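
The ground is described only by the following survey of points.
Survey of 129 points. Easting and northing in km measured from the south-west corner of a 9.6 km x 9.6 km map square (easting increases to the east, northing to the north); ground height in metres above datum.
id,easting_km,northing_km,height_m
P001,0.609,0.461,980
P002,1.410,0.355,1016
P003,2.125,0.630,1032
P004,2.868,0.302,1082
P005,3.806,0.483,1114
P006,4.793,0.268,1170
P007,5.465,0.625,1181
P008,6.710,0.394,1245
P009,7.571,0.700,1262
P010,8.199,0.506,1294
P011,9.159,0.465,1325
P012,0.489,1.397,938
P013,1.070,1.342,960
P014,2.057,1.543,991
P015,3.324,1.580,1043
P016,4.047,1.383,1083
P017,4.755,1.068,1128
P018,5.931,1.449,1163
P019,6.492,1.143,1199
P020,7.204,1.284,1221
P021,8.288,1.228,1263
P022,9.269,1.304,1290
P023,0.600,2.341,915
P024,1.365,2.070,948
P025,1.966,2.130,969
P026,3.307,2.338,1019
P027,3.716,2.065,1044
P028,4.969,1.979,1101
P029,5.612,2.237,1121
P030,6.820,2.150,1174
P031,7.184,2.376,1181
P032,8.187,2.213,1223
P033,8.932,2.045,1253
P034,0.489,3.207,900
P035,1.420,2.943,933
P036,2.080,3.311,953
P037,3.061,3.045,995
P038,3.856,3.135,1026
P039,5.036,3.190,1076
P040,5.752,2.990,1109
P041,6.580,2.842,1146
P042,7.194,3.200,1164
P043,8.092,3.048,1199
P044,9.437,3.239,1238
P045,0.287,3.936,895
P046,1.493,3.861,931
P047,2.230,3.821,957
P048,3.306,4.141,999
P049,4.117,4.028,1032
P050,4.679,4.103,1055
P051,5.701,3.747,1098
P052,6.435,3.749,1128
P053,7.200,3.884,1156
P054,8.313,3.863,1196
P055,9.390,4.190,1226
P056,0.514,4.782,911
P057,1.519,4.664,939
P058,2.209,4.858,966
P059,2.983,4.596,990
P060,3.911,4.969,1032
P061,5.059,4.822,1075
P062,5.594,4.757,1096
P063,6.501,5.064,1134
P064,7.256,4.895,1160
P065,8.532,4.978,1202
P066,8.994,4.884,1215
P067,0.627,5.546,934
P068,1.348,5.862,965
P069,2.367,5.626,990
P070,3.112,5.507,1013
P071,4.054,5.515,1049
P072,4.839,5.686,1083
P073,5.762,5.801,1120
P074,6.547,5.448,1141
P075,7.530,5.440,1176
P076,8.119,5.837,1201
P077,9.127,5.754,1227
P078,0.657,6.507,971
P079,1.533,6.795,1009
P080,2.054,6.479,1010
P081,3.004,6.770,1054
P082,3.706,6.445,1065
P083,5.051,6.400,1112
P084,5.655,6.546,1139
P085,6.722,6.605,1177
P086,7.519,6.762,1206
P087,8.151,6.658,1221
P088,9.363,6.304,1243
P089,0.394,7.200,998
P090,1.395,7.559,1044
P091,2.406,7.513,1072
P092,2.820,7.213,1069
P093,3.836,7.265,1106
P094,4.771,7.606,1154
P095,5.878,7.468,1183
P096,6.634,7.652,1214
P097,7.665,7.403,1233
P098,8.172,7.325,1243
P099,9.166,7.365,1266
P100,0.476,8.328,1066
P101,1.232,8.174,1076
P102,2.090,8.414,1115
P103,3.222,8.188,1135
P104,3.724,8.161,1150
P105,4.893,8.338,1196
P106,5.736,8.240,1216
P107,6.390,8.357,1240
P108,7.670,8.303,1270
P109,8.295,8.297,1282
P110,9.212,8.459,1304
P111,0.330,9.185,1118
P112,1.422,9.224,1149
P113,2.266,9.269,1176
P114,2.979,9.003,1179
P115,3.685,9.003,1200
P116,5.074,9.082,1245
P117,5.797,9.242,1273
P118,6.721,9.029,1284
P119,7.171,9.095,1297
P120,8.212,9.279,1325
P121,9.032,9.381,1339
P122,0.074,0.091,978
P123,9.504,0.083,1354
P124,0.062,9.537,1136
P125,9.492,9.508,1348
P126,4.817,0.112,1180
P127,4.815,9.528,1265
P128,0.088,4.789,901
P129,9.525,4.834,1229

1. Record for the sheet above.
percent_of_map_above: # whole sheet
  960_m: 90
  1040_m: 72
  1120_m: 52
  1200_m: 29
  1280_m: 7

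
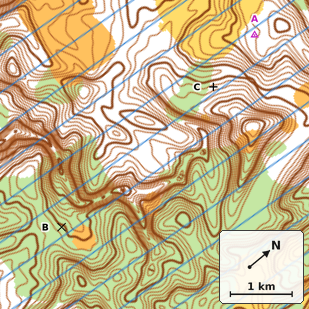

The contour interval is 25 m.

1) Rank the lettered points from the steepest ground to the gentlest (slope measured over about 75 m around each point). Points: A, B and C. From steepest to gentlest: C B A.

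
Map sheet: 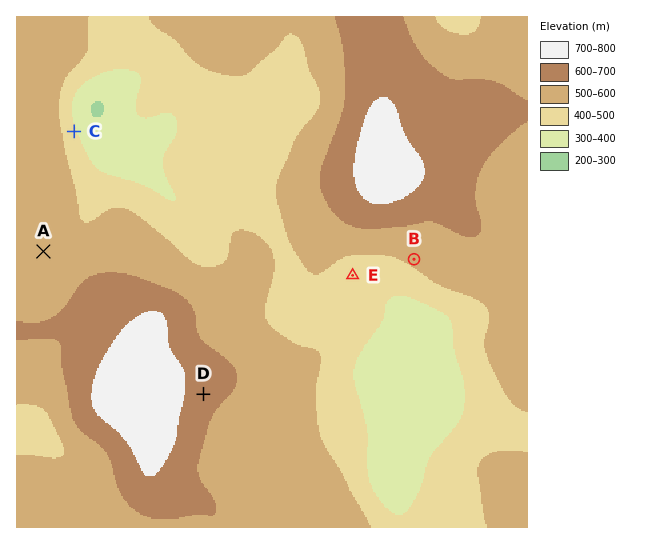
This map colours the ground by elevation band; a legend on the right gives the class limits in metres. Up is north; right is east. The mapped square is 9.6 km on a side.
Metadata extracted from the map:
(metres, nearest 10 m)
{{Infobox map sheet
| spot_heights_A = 540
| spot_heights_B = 520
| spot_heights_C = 420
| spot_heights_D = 650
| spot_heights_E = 450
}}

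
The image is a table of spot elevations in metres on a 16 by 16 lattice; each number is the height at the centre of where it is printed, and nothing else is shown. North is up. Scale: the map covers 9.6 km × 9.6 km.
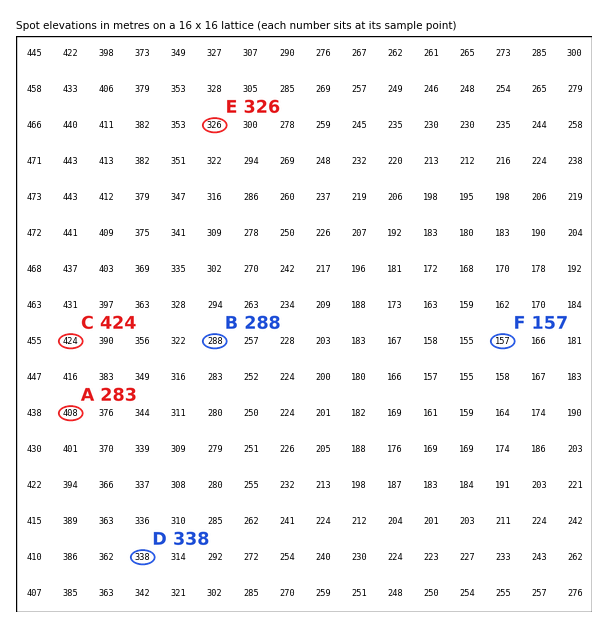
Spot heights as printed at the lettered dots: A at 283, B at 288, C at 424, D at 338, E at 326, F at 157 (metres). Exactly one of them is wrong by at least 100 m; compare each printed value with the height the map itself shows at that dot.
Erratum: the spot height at A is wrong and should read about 408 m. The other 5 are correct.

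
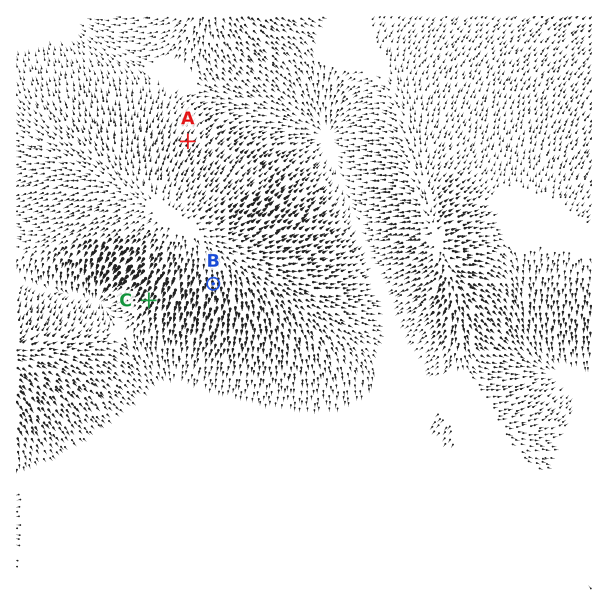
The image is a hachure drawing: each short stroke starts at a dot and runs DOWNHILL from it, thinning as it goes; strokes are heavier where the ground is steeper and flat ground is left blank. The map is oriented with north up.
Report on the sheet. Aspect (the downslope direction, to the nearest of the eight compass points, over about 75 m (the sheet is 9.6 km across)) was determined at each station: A NE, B S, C SW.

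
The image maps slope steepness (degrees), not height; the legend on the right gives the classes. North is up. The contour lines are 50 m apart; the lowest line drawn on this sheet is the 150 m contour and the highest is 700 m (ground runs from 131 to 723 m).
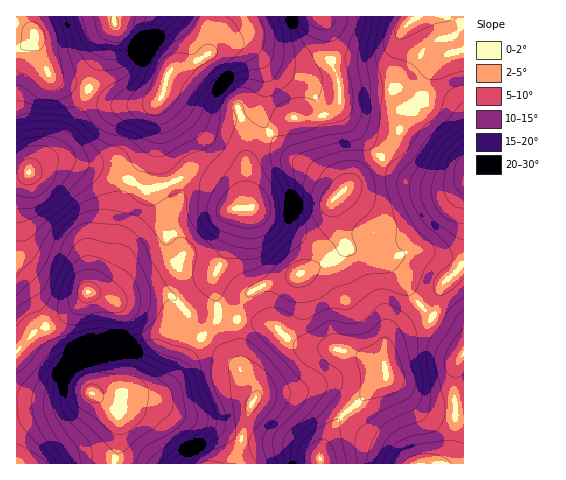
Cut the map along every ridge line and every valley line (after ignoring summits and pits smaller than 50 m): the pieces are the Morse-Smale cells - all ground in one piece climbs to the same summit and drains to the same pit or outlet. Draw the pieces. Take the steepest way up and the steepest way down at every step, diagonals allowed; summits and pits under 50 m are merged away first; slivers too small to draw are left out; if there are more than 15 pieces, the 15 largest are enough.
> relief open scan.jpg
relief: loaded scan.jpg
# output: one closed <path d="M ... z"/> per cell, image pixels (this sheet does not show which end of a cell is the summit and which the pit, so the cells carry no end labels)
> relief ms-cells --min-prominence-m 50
<path d="M94 292l-6 0-6 8-20 18-26 13-20 20 1 48 45 2 27-8 15 6 13 0 14-6 24 1 16-11 31-46-9-10-9-19-15-13-24-1-30 6z"/><path d="M61 160l-12 1-21 11-12 2 1 177 19-20 17-7 21-15 24-25 16-28 6-49 10-26-36-13z"/><path d="M241 45l-14 0-7 3-24 14-23 6-4 5-6 22-7 10 0 20-5 20-17 28-3 9 14 8 5 0 35-13 11 0 28 15 14 16 14-1-6-18 1-29 6-13 16-15-8-16 3-25-1-21-7-14-6-6z"/><path d="M242 319l-4 0-1 4 3 44 14 19 2 11-5 9-11 39-10 18 90 1 3-18 9-18 16-18 37-32 0-13-34-13-51-7-12-6-16-14z"/><path d="M346 244l-2 6-10 10-36 15-33 9-15 8-9 14-3 13 34 6 16 14 12 6 51 7 33 13 1-16 7-11 36-16 6-6-18-16-13-22-10-12-35-12z"/><path d="M381 157l-48 43 4 25 6 14 6 9 15 8 24 6 5 4 10 12 13 22 17 16 4-8 3-16 3-8 15-14 6-10 0-79-18 5-27-4-15-6z"/><path d="M270 133l-17 14-5 8-2 34 6 18-10 1-3 3-8 30-13 28 10 5 18 17 6 0 13-7 33-9 31-13 16-14-12-38 0-10 9-8-15-15-34-20z"/><path d="M202 337l-26 40-17 16-28 0-14 6-17-1 15 13 4 7 1 16-5 30 115-1 10-18 11-39 5-9 0-6-19-25z"/><path d="M447 16l-124 1 8 24 1 23 7 19 1 27 10 14 29 32 17-19 12-28 14-11 9-27 16-17 17-5 0-24z"/><path d="M196 177l-11 0-35 13-5 0-13-8-3 0-9 25-7 52-12 20-12 13 20 5 8-1 17-12 32-14 15-12 15 2 23 7 12-26 7-27 3-5-5-3-12-14z"/><path d="M322 16l-115 1-1 23 3 13 18-8 14 0 9 5 9 10 5 15-3 41 9 17 20-14 31-3 14-7 4-5 0-21-8-24-1-24z"/><path d="M386 374l-5 8-10 6-26 25-13 15-12 25 1 11 119 0 6-4 8-18 2-28-23-1-13-5-27-25z"/><path d="M207 16l-92 0 0 9-20 42-7 22 24 13 8 3 27 0 11-4 5-6 4-18 6-9 15-3 21-11-3-14z"/><path d="M463 50l-16 4-16 17-9 27-14 11-5 8-3 14-20 26 29 21 32 8 17-2 6-4z"/><path d="M92 393l-30 8-45-2-1 64 97 1 6-19 0-27-10-14z"/>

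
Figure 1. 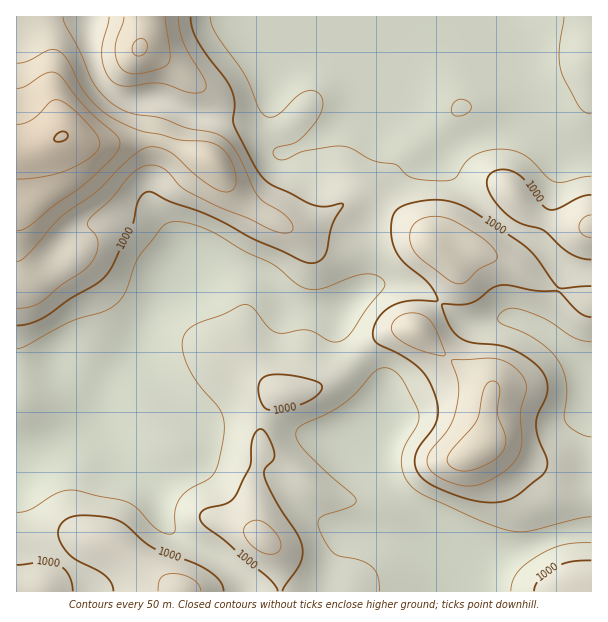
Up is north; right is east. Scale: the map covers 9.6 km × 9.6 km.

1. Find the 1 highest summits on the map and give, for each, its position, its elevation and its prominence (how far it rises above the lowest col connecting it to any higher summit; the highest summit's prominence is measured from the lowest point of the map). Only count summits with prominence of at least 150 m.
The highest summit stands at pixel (62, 137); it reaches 1252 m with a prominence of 352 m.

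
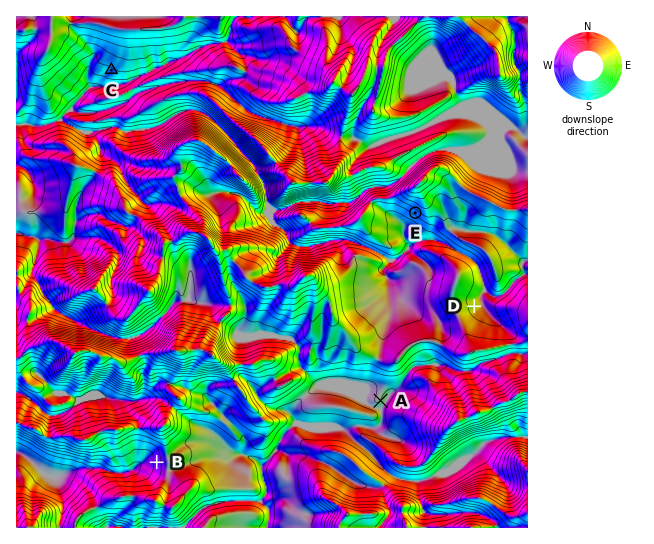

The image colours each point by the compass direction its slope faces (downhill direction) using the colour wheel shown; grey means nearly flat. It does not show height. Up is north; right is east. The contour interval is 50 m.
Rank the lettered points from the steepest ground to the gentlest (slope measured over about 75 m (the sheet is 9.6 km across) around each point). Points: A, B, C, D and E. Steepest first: E B C D A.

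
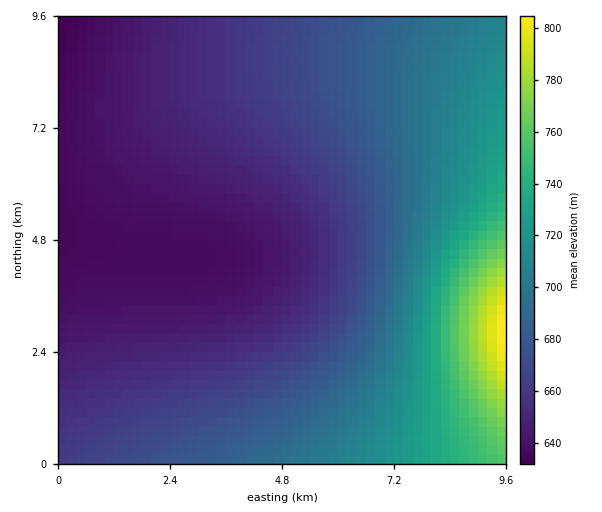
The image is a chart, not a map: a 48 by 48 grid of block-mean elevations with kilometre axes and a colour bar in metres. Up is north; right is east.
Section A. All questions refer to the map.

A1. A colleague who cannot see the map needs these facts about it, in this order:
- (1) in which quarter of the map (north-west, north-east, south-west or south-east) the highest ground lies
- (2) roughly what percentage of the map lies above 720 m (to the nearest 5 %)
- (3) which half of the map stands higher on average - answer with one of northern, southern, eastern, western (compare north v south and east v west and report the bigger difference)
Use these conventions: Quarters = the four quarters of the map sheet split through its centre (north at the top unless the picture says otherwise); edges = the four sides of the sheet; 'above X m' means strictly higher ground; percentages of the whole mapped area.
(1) Look to the south-east quarter for the highest ground.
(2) About 15 % of the map lies above 720 m.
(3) Taken as a whole, the eastern half is higher than the western.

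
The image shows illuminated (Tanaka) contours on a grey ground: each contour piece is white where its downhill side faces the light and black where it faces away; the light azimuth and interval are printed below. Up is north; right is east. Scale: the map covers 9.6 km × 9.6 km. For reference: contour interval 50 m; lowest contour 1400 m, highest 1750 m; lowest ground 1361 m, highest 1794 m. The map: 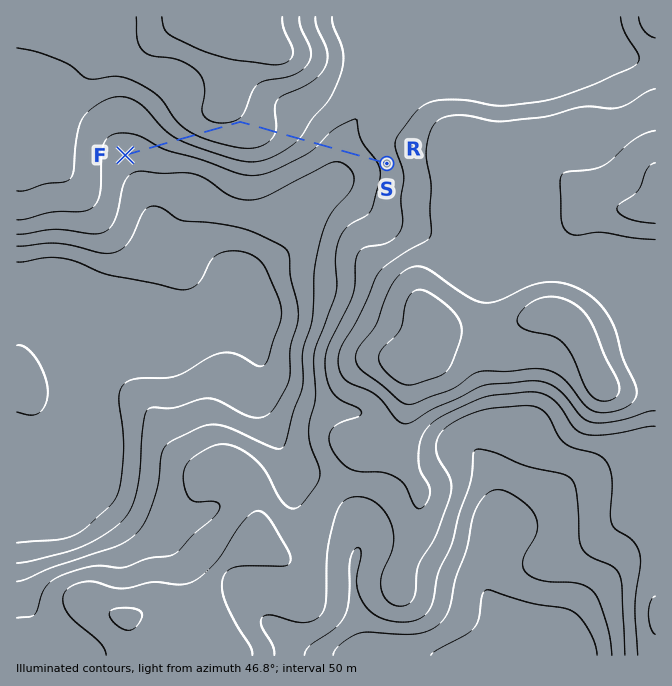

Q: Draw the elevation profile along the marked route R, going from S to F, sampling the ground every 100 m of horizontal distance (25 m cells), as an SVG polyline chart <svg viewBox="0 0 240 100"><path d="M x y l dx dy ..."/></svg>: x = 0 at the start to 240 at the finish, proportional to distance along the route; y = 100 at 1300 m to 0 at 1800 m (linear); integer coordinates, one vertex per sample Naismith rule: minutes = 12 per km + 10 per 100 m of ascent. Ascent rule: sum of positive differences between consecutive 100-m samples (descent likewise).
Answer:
<svg viewBox="0 0 240 100"><path d="M0 46l6 2 6 3 6 2 6 1 5 1 6 1 6 1 6-1 6-1 6-3 6-3 6-4 5-3 6-3 6-3 6-3 6-2 6-3 6-2 6-2 5-1 6-2 6 0 6-1 6 1 6 0 6 1 6 2 5 3 6 3 6 4 6 4 6 4 6 3 6 3 6 2 5 2 6 2 6 1 6 0 5 0"/></svg>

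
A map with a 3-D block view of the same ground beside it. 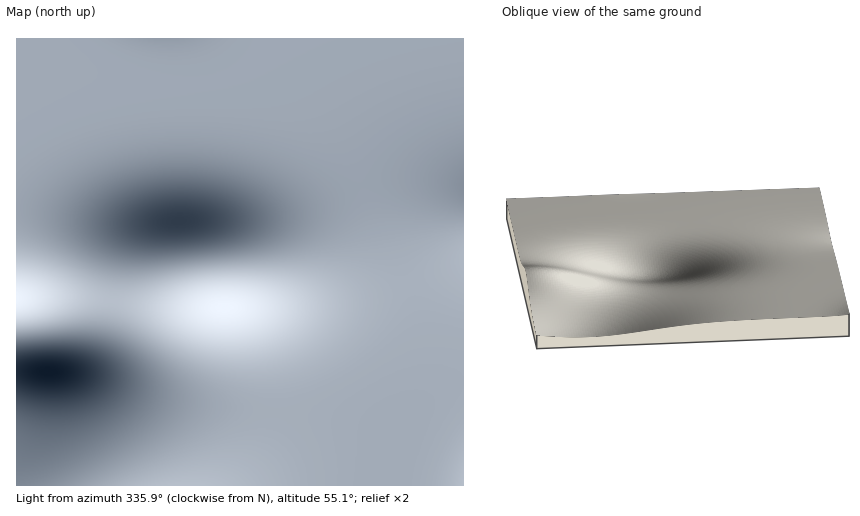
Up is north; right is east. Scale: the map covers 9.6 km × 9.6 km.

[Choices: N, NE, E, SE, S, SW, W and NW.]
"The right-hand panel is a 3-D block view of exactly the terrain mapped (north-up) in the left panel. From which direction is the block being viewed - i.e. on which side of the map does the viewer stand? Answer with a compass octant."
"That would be S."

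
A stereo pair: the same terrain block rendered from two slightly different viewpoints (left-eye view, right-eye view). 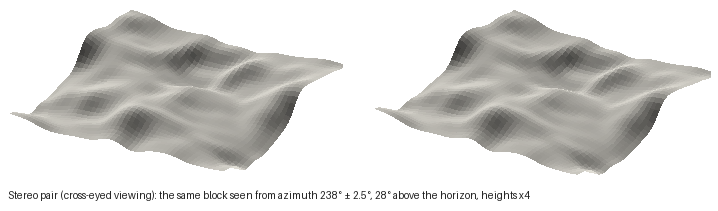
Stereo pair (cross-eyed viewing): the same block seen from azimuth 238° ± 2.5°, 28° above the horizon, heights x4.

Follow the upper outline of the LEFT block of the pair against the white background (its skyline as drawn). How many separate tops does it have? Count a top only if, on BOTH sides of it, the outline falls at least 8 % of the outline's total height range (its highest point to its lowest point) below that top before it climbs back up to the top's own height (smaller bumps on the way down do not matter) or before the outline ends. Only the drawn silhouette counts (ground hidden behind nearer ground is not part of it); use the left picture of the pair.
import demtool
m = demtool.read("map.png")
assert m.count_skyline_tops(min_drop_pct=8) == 1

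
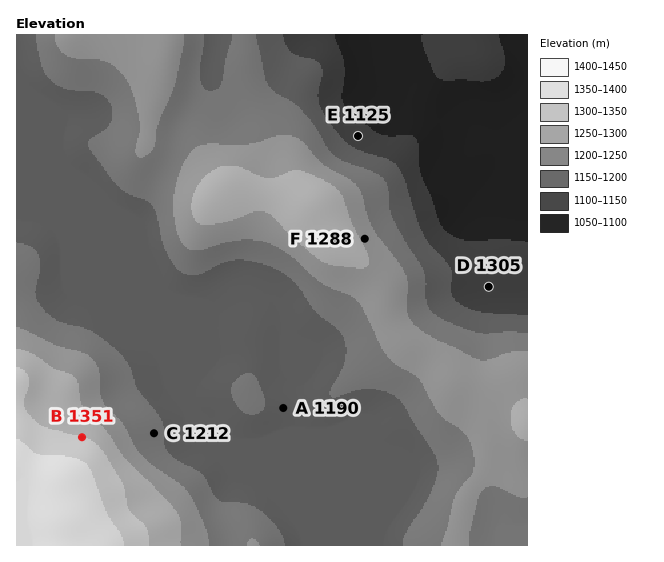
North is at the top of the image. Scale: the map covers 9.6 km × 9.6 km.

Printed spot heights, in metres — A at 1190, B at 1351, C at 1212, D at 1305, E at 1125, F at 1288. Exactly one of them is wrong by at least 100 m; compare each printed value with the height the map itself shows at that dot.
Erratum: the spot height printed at D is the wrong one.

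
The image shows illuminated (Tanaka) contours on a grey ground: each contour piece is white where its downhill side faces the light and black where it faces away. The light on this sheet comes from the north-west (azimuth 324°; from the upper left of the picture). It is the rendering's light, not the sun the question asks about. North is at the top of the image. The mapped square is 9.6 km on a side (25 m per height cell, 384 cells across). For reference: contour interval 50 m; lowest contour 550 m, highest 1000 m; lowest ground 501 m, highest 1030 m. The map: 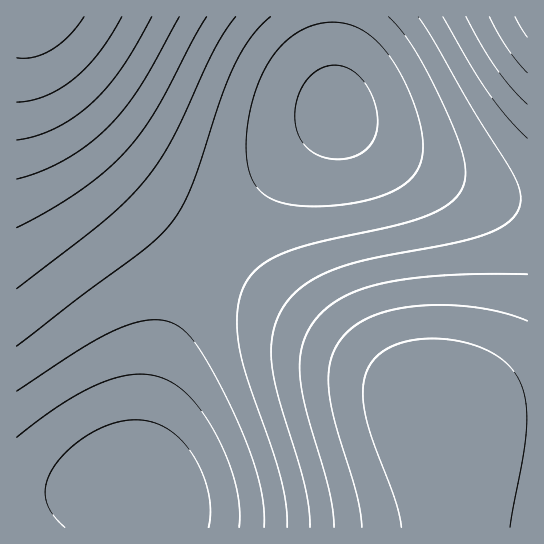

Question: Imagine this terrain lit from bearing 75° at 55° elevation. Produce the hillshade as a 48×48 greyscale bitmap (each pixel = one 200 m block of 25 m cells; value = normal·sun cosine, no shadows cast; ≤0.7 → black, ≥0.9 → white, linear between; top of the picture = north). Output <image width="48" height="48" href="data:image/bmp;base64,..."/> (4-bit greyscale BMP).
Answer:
<image width="48" height="48" href="data:image/bmp;base64,Qk32BAAAAAAAAHYAAAAoAAAAMAAAADAAAAABAAQAAAAAAIAEAAATCwAAEwsAABAAAAAAAAAAAAAAABEREQAiIiIAMzMzAERERABVVVUAZmZmAHd3dwCIiIgAmZmZAKqqqgC7u7sAzMzMAN3d3QDu7u4A////ALu7u7uqqZiHdmVUREREREVWZneImZqru7u7u7qqqZiHdlVURENEREVVZneImZqru7u7u6qqmZiHZlVERDMzREVVZneImZqru6q7qqqqmYh3ZlVEQzMzREVVZneImZqru6qqqqqpmYh3ZVREMzMzREVVZneImZqru6qqqqqpmYh2ZVREMzMzREVWZneImZqru6qqqqqZmId2ZVREMzMzREVWZ3eImZqru6qqqqqZmId2ZVREMzMzREVWZ3iImaqru6qqqqmZmId2ZVREMzMzREVWZ3iJmaqru6qqqqmZmId2ZVREMzM0RFVmZ3iJmaqru6qqqpmZiId2ZVREQzNERFVmd4iJmaqru6qqqpmZiId2ZVRERERERVVmd4iZmqqru6qqqpmZiId2ZVVERERERVZneIiZmqqru6qqqpmZiId2ZlVEREREVVZneImZqqqru6qqqpmZmIh3ZlVVRERVVWZ3iImZqqqru6qqqpmZmIh3ZmVVVVVVVmZ3iJmZqqq7u6qqqqmZmIh3dmZVVVVVZmd4iJmaqqqru6qqqqmZmYiHdmZlVVVmZnd4iZmaqqqru6qqqqqZmYiHd2ZmZmZmZ3eIiZmaqqqqu6qqqqqZmZiId3dmZmZmd3iImZmaqqqqqqqqqqqZmZiIh3d3d3d3d3iImZmaqqqqqqqqqqqpmZmIiHd3d3d3eIiImZmaqqqqqqqqqqqqmZmYiIh3d3d4iIiJmZmaqqqqqqqqqqqqmZmZiIiIiIiIiIiZmZmZmqqqqqqqqqqqqZmZmYiIiIiIiImZmZmZmZmZmaqqqqqqqqmZmZmZiIiIiZmZmZmZmZmZmaqqqqqqqqqpmZmZmZmZmZmZmZmZmZmZmZqqqqqqqqqqqZmZmZmZmZmZmZmZmZmZmJmqqqqqqqqqqqqqmZmZmZmZmZmZiIiIiJmaqqqqqqqqqqqqqqqpmZmZmZiIiIiIiJmaqqqqqqqqqqqqqqqqqZmZmIiIiIiHd5mZqqqqqqq7u7qqqqqqqZmZiIiId3d3d5mZqqqqq7u7u7u7uqqqqpmYiIh3d3d3d5mZqqqqu7u7u7u7u7qqqpmYiHd3dmZmZpmZqqqqu7u7u7u7u7uqqpmIh3d2ZmZmZpmZqqqru7u7u7u7u7uqqpmId3ZmZlVVVZmZqqq7u7u7zMy7u7uqqZmId2ZlVVVVVZmZqqq7u7vMzMzMu7u6qZiHdmZVVVRFVZmZqqq7u7zMzMzMu7u6qZiHdmVVRERERImZqqu7u8zMzMzMy7uqqZh3ZlVURERERImZqqu7vMzMzMzMy7uqqZh3ZVVERDNERImZqqu7vMzMzMzMy7uqmYh2ZVREMzMzRImaqru7zMzMzMzMy7uqmYd2VURDMzMzRImaqru7zMzMzMzMu7uqmYd2VUQzMzMzRImaqru7zMzMzMzMu7qqmIdmVUQzMzMzRImaqru7zMzMzMzMu7qpmIdmVEMzMzMzRImaqru8zMzMzMzLu6qpmHdlVEMzMzMzRImaqru7zMzMzMy7u6qpmHdlVEQzMzM0RA=="/>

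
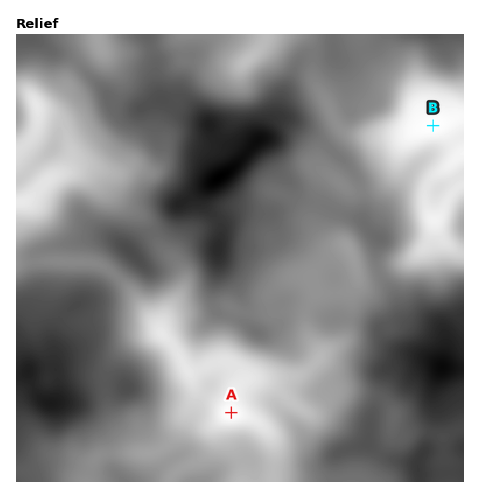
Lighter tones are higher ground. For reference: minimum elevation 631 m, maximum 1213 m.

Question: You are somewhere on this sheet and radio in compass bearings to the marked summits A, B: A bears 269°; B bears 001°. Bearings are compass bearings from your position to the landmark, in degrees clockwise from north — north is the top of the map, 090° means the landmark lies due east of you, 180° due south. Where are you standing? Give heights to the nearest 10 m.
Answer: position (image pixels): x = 428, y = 409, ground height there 750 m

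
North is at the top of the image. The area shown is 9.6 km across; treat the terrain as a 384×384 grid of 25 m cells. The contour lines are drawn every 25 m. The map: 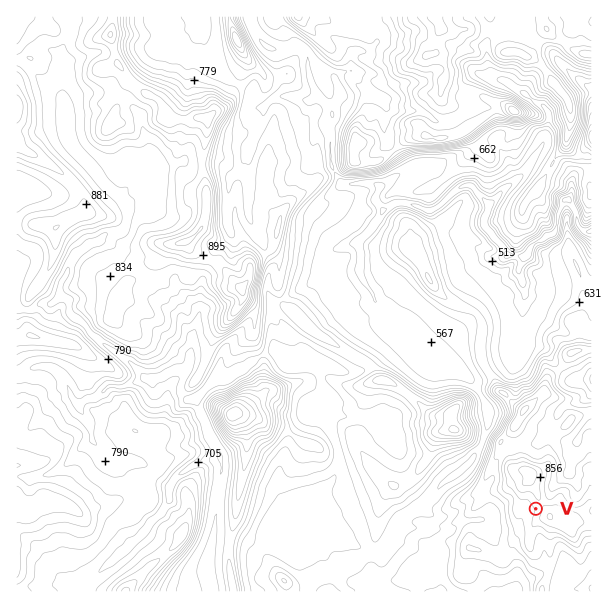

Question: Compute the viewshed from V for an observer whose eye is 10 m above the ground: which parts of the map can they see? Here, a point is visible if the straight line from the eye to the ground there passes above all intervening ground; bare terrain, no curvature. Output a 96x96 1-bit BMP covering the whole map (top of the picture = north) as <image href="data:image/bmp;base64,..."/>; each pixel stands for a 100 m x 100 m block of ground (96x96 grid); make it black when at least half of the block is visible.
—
<image width="96" height="96" href="data:image/bmp;base64,Qk2+BAAAAAAAAD4AAAAoAAAAYAAAAGAAAAABAAEAAAAAAIAEAAATCwAAEwsAAAIAAAAAAAAA////AAAAAAAAAD/ADAf/+AAAAAAAAB/ADAf9/gAYAACAAA/gDA///wA4AADAAAfgHh///4AgAACAAAPwHj///8AAAACAAAH4Hz///+ABwAAAAAB8H/////AHwAAAAAA8H///H/gfAAAAAAAeH//+HjgcAACAAAAeD//8HCAYAAAwCAAOD//8DAAAEAAwHAAOD//4DAAAHABgHgAOD//wDgAAHwAgP4AGD//gDgAAH4AA//QGB//ADwAAHwAD/+YOB/+AB4AADgAH/gYOB/8AA8AADgAH/gYOB/8AA8AADgCD/AcGB/8AB+AAAgDw+AfAA/eADzAAAAD+eADgA/fAHhAAAAD/OADwA/PwPAgAAAB/sAH4A/HwOAAAAAD/4AP4A/HwcAAAAAC/4D/gA/DwYAAAAAAf4B/gA/ng4AYAAAAPwA/AD//A4AOAAADPAB2AD/+AQAAAAADmABgAD/8AAAAAAAB8AAAAD/8AAAAAAAA4AAAAB//wAAAAAAA4AAAAB//wAAAAAAB4AAAAA//gAAAAAABAAAAAAH/gAAAAAAAAAAAAAD/AAAAAAAAAAAAAABnAAAAAAAAAAAAAACAAAAAAAAAAAAAAAGAAAAAAAAAAAAAAAHAAAAAAAAAAAAAAAfAAAAAAAAAAAAAAD+AAAAAAAAAAAAAA58AAAAAAAAAAADgAccAAAAAAAAAAAPzwMcAAAAAAAAAAAf/wGYAAAAAAAAAAAP/gH4AAAAAAAAAAAP/gD4AAAAAAAAAAAP/gB4AAAAAAAAAAAH/ABwAAAAAAAAAAAD+ABwAAAAAAAAAAAD8AAwAAAAAAAAAAAD4AAwAAAAAAAAAAABgAAQAAAAAAAAAAAAAAAYAAAAAAAAAAAAAAAQAAAAAAAAAAAAAAAQAAAAAAAAAAAAAAAAAAAAAAAAACAAAAAAAAAAAAAAADAAAAAAAAAAAAAAADgAAAAAAAAAAAAAADgAAAAAAAAAAAAAABgAABAAAAAAAAAAAAAAABgAAAAAAAAAAAAAAAgAAAAAAAAAAAAAAAgAAAAAAAAAAAAAAAAAAAAAAAAAAAAAAAAAAAAAAAAAAAAAAAAAAAAAAAAAAAAAAAAAAAAAAAAAAAAAAAAAAAAAAAAAAAAAAAAAAAAAAAAAAAAAAAAAAAAAAAAAAAAAAAAAAAAAAAAAAAAAAAAAAAAAAAAAAAAAAAAAAAAAAAAAAAAAAAAAAAAAAAAAAAAAAAAAAAAAAAAAAAAAAAAAAAAAAAAAAAAAAAAAAAAAAAAAAAAAAAAAAAAAAAAAAAAAAAAAAAAAAAAAAAAAAAAAAAAAAAAAAAAAAAAAAAAAAAAAAAAAAAAAAAAAAAAAAAAAAAAAAAAAAAAAAAAAAAAAAAAAAAAAAAAAAAAAAAAAAAAAAAAAAAAAAAAAAAAAAAAAAAAAAAAAAAAAAAAAAAAAAAAAAAAAAAAAAAAAAAAAAAAAAAAAAAAAAAAAAAAAAAAAAAAAAAAAAAAAAAAAAAAAAAAAAAAAAAAAAAAAAAAAAAAAAAAAAAAAAAAAAAAAA="/>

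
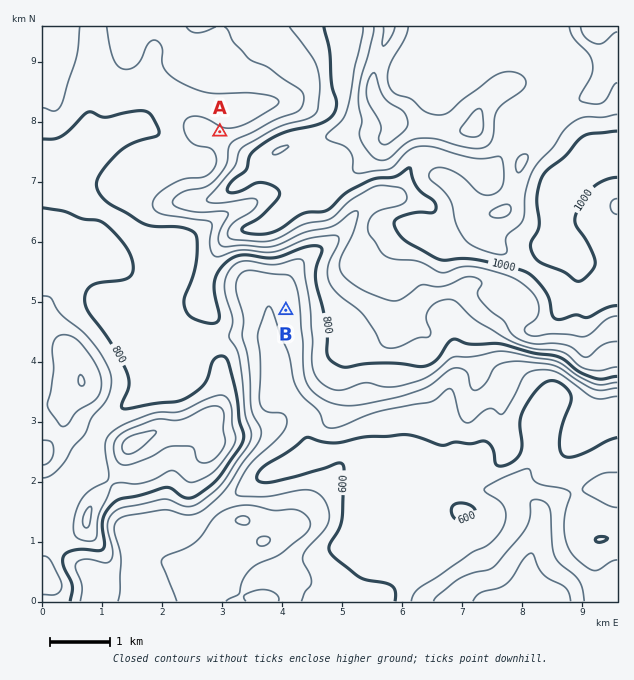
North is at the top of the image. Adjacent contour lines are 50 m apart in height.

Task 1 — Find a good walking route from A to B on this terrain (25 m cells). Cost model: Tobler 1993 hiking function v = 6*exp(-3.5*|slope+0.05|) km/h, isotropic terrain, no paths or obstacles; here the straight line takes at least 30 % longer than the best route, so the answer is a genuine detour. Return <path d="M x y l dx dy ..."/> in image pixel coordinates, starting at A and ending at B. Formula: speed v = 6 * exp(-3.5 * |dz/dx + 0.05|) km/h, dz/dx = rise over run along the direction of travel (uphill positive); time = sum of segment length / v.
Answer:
<path d="M220 132l0 13 1 3 0 20-15 30 0 3 2 3 3 3 9 4 1 2 2 3 0 1-9 18 0 15 1 3 2 2 3 1 22 0 27 14 14 13 3 6 0 21"/>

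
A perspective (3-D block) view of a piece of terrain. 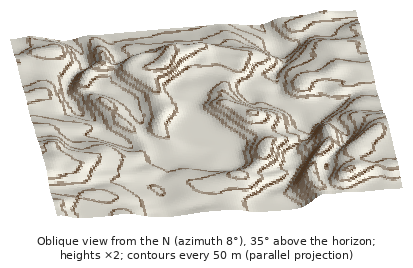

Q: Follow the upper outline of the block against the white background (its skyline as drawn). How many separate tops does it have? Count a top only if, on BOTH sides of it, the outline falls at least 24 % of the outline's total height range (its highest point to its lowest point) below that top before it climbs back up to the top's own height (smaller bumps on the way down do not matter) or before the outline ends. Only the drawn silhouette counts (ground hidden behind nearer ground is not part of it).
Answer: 0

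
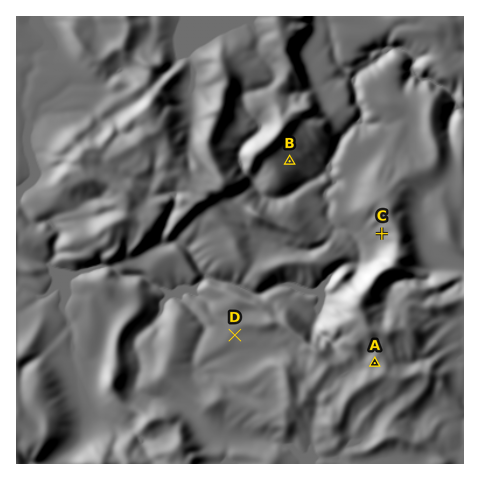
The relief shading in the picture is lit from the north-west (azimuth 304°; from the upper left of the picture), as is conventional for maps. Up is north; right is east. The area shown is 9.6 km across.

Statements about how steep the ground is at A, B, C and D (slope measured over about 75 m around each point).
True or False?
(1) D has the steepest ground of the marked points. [False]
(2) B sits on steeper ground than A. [True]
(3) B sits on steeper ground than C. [False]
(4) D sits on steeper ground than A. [False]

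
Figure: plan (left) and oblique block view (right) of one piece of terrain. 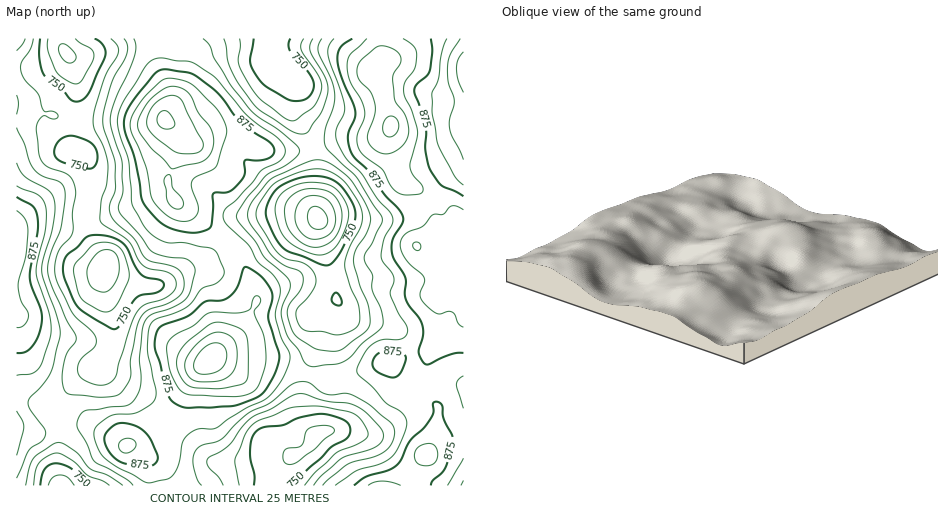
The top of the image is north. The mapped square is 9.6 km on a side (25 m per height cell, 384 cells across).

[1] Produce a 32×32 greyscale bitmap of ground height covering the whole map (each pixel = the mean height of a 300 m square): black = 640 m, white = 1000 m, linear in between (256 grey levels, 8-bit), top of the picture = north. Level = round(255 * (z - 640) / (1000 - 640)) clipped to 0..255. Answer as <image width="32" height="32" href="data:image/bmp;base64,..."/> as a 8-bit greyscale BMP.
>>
<image width="32" height="32" href="data:image/bmp;base64,Qk02CAAAAAAAADYEAAAoAAAAIAAAACAAAAABAAgAAAAAAAAEAAATCwAAEwsAAAABAAAAAAAAAAAAAAEBAQACAgIAAwMDAAQEBAAFBQUABgYGAAcHBwAICAgACQkJAAoKCgALCwsADAwMAA0NDQAODg4ADw8PABAQEAAREREAEhISABMTEwAUFBQAFRUVABYWFgAXFxcAGBgYABkZGQAaGhoAGxsbABwcHAAdHR0AHh4eAB8fHwAgICAAISEhACIiIgAjIyMAJCQkACUlJQAmJiYAJycnACgoKAApKSkAKioqACsrKwAsLCwALS0tAC4uLgAvLy8AMDAwADExMQAyMjIAMzMzADQ0NAA1NTUANjY2ADc3NwA4ODgAOTk5ADo6OgA7OzsAPDw8AD09PQA+Pj4APz8/AEBAQABBQUEAQkJCAENDQwBEREQARUVFAEZGRgBHR0cASEhIAElJSQBKSkoAS0tLAExMTABNTU0ATk5OAE9PTwBQUFAAUVFRAFJSUgBTU1MAVFRUAFVVVQBWVlYAV1dXAFhYWABZWVkAWlpaAFtbWwBcXFwAXV1dAF5eXgBfX18AYGBgAGFhYQBiYmIAY2NjAGRkZABlZWUAZmZmAGdnZwBoaGgAaWlpAGpqagBra2sAbGxsAG1tbQBubm4Ab29vAHBwcABxcXEAcnJyAHNzcwB0dHQAdXV1AHZ2dgB3d3cAeHh4AHl5eQB6enoAe3t7AHx8fAB9fX0Afn5+AH9/fwCAgIAAgYGBAIKCggCDg4MAhISEAIWFhQCGhoYAh4eHAIiIiACJiYkAioqKAIuLiwCMjIwAjY2NAI6OjgCPj48AkJCQAJGRkQCSkpIAk5OTAJSUlACVlZUAlpaWAJeXlwCYmJgAmZmZAJqamgCbm5sAnJycAJ2dnQCenp4An5+fAKCgoAChoaEAoqKiAKOjowCkpKQApaWlAKampgCnp6cAqKioAKmpqQCqqqoAq6urAKysrACtra0Arq6uAK+vrwCwsLAAsbGxALKysgCzs7MAtLS0ALW1tQC2trYAt7e3ALi4uAC5ubkAurq6ALu7uwC8vLwAvb29AL6+vgC/v78AwMDAAMHBwQDCwsIAw8PDAMTExADFxcUAxsbGAMfHxwDIyMgAycnJAMrKygDLy8sAzMzMAM3NzQDOzs4Az8/PANDQ0ADR0dEA0tLSANPT0wDU1NQA1dXVANbW1gDX19cA2NjYANnZ2QDa2toA29vbANzc3ADd3d0A3t7eAN/f3wDg4OAA4eHhAOLi4gDj4+MA5OTkAOXl5QDm5uYA5+fnAOjo6ADp6ekA6urqAOvr6wDs7OwA7e3tAO7u7gDv7+8A8PDwAPHx8QDy8vIA8/PzAPT09AD19fUA9vb2APf39wD4+PgA+fn5APr6+gD7+/sA/Pz8AP39/QD+/v4A////AHhZPjpLXWl8j5iWkId9cmVVSURHVW6FlaOwtLSzq5+NgmJOT2J6ip6mp6CWhnVtYlNFPz1EVWyBjJOdq7a4q5iMeGdodYmjtrWropiJe3NmU0I/PDtBVGRud4aetrywn5OIfHqAkqi1s6efmpKMh3VaRUNDPTlATFpmeJGosa2jlIZ+f4SPnKWjnp+gnJqXiW9ZUk5GQEJMW21/jp2nqJ+Mfnh4foKGiY+XnqSmpaSgkX5sX1tZXmRvgY+XoKWmnIuAd3Jxb290gY2fr7i6u7u2pIt2cHiBgIeQm6CjpKGXkYt9b2NdXmh7jqS91d3a0ci3n4qDiI6OkpujpKKhmpWaloVvX1dYY3qSq8nn9fDfzLyqlIeEhoqWpamnpKWem6aei3VmXVdfeJeyx97z9OLMvayUf3V0eYugpqWlqqqmr6aSe25iVlhzl7G9y97m28q8pIRuaGVodouUlqCssa+4rJR4ZVhNUGqQpa22xs7JwrWadV1bWlhid4eQn661t7qsjm1TQzxGW3SEkqKytra4s5dvW1VTUmB3iZmotbm6taOAXkAyLzxMVF1wi6CjqbO1n31mWE9SZ3+QoLK9vr2ymHFROCckM0VLUGOAkJagrq2ahHFeUllxhI+gsbu8vbaTaUs2Ix0uSl5lcYCJkp2mm4d0aVdRX3eGk6e4vr7AvJpwUkIvJDZceoSGiY+WoJ6HalZJPUNbeYudtMXDwcS+o31iUkRBUXCKlZeZm56dkHVUOyYeKktsg5u3x8TBxb2oh2taWF9xhpmkrK6pn5B8YEUpEgYTOV15j6i1vL3CtaWLbllZa4OTpLfDvrCdiXNXPSMOBBIzWHmQpq+2uLykmodxW1hpg5uyxcu/rqOZgWNDKxkUIUBmiqSytbWyr4+Fem1aVWJ/nbfIx7murKmZfFxFODY/Wn2ds766saacgHBkXFJQX4ChusfIwbu1r6SUgW9gW2J5lK27vrapnI95ZFRIRkthhKjAzNXWzbmsqKqfi3t1fpSuv8XAtaSWiXJhU0pJUW2RtMzb4+PXwK+trZ+Je3yLoLvN1c65oY+CbGBZVVReeJzC3Ovr4dDBsaeZhnFteIygt8/d1rygi3trYl9bV2B6m73c7ujXxrqolHtoW2BuhJeux9jQtJqLe2xiXFROWnOQq8ng3827rph7YlZPUGB8mLTI0MKrmI5+ZlxUR0FQa4OYsMXJva2cgmdTSkNDVnylwdDQvaiajXdfU0U2NkdgeY2erKulmYpxWUlDQEdhi7HM2NHDtKWNcmFRPCsuPVNqhZOWlJGJfmlTRkNHWHiYs8bS08m6qo90b1Q3LDhEVGeCkJCMh4R5aFZIRk5jf5eotsXHv7eqloI="/>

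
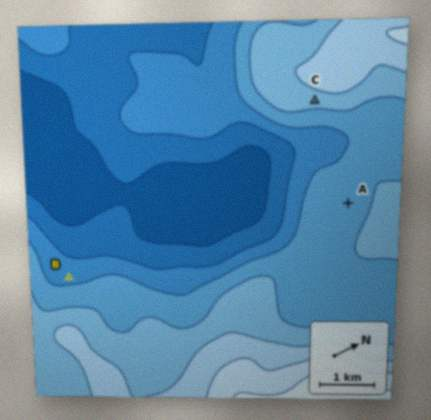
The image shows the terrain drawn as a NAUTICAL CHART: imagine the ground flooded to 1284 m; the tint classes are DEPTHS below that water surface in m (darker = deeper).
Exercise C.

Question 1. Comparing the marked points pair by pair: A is higher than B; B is lower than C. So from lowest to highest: B A C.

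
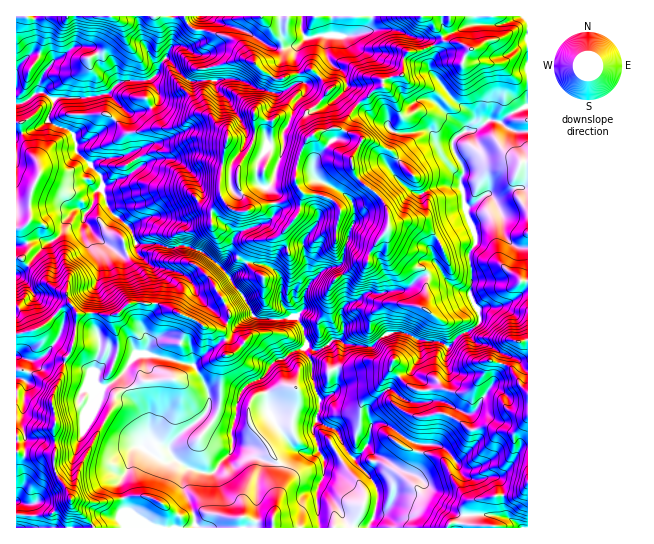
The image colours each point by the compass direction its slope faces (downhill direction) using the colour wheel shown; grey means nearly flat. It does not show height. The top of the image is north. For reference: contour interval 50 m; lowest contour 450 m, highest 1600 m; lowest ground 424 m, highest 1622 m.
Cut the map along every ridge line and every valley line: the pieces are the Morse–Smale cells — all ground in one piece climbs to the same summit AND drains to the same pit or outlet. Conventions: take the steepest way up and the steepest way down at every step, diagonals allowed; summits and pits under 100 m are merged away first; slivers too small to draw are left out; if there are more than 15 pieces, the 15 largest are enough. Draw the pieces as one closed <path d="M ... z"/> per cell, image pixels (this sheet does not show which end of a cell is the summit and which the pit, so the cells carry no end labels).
<path d="M371 16l-108 0 0 2 17 19 3 6 0 14-13 16-8-2-12-11-7-13-10-8-26-8-13-2-6-4-3-9-48 1 6 25 15 29 3-9 6-3 23 22 23-1 3 9 12 10 17 31 6 5 8 0 8 4 1 7-9 13-3 19 3 7 10 3 3 5 3 8 0 13-8 9-25 8-8 6-3-8-17-13-17 1-8 4-39-5-21 11-18-16-10-24 30-14 8-6-2-6-6-8-4 0-9 4-21 3-7 4-14-13 0-6 23-12 20-18 3-7 9 5 20-5 9-10-1-5-9-14-23 1-10 4-17-17-3-13-7-7-16 0-21 14-7-5-13-3 3-10-1-26-18-1-1 241 13 7 18-21 13-8 5-16 10-10 6 0 4 4-1 8 14 18 23 16 13-6 3-5 22 0 10 4 16-3 12 4 13 8 14 13 20 27 11 20 22 3 17-4 3 2 7 12 3 11 0 5-3 3 8 13 0 16 7 21 17-9 1-16-5-23-4-6 5-5 6 0 6 4 26 3 16-14 15-1 16 8 20 1 11 6 9-11 12-5 10-9-1-12-6-7-4-10 3-8-3-32 7-10 0-5-9-23-3-21-4-12 4-12-11-20 2-12 11-7 5 0 4-10-3-7-14-10-26-30-3-5 0-4 6-8 0-8-3-6-6-4-12-2-20-8-19 0-8 3z"/><path d="M81 209l-6 0-10 10-5 16-13 8-19 22 22 20 16 8 2 8 9 13-4 31-8 14-5 22-8 17 3 15 0 57 12 19 5 16 17 16 5 7 225 0-2-39 7-14 0-17-7-11-4-21 7-19 0-8-8-21 0-16-7-12-11 1-9 8-8 1-6 5-10 14-17 8-8 19 0 11-5 14-10-2-18-12 6-12 0-8-8-20-10-13-40-9-14 0-19 24-12 8-7 1-4-5-2-12 7-22 0-8-8-19 0-17 7-28 1-19-4-19-12-18 1-8z"/><path d="M494 120l-5 0-15 11-11 1-10 9 0 9 11 20-4 12 4 12 3 21 9 23 0 5-7 10 3 17 0 15-3 8 4 10 6 7 1 12-10 9-12 5-9 11-11-6-20-1-16-8-15 1-16 14-26-3-6-4-6 0-5 5 4 6 5 23-1 16-16 9-4 22 19 8 12 22 7 8 13-13 4-20 4-3 10 1 25 17 10 4-5 20-6 7-6 0-8-4-9-8-14-7 1 9-6 12 9 12 1 16-8 26 124 0-3-3-9 0-4-3 0-20 2-3 24-5-3-13-7-4 8-1 10-10 8-15 4-4 5-1 0-313-19-4-10-8z"/><path d="M95 236l5 22 0 11-7 25-1 28 8 19 0 8-7 22 2 12 4 5 7-1 12-8 19-24 14 0 40 9 10 13 8 20 0 8-6 12 18 12 10 2 5-14 0-11 8-19 17-8 10-14 6-5 8-1 6-7 12-3 4-3-3-16-9-14-17 4-23-3-24-39-26-25-20-8-16 3-10-4-22 0-3 5-13 6z"/><path d="M167 59l-6 3-4 11-6 6 9 18-5 8-10 6-14 2-9-5-3 7-20 18-23 12 0 6 14 13 7-4 21-3 9-4 4 0 6 8 2 6-8 6-30 14 7 20 21 20 21-11 28 5 11 0 8-4 17-1 17 13 3 8 8-6 25-8 8-9-2-19-4-7-10-3-3-7 3-19 9-13-1-7-8-4-8 0-6-5-17-31-12-10-3-9-23 1z"/><path d="M527 16l-8 0-12 7-10 2-20-1-2-8-102 0-6 15 27-2 20 8 15 3 6 9 0 8-6 8 0 4 20 26 23 19 3 7-3 9 2 1 15-11 12 3 8-8 19-9z"/><path d="M318 421l-5 5 0 8 6 17 5 7 0 17-7 14 2 36 2 3 46 0 6-10 4-16-1-16-9-12 6-12 0-7-4-5 26 18 8 4 6 0 6-7 5-20-10-4-25-17-10-1-4 3-4 20-13 13-7-8-10-20z"/><path d="M70 304l-5 1-23 22-13 5-13 2 0 117 7 4 32-1 0-41-3-15 8-17 5-22 8-14 4-27-2-9z"/><path d="M137 16l-102 0 1 27-4 10 14 3 7 5 21-14 16 0 7 7 3 13 17 17 10-4 22 0 8-7 0-4-14-27z"/><path d="M18 452l-2 1 0 74 77 1-4-7-17-16-7-19-9-12-1-19-8-2-24 2z"/><path d="M262 16l-76 0-1 5 9 8 13 2 26 8 10 8 7 13 12 11 8 2 13-16 0-14-3-6-9-8z"/><path d="M29 265l-13 10 0 31 17 25 13-7 19-19 6-2-6-11-15-7z"/><path d="M527 447l-4 0-4 4-8 15-10 10-8 1 7 4 3 14 14 1 11-11z"/><path d="M502 495l-23 4-2 23 4 3 9 0 4 3 25 0-2-5-13-9z"/><path d="M527 485l-10 11-14-1 1 19 13 9 4 5 7-1z"/>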